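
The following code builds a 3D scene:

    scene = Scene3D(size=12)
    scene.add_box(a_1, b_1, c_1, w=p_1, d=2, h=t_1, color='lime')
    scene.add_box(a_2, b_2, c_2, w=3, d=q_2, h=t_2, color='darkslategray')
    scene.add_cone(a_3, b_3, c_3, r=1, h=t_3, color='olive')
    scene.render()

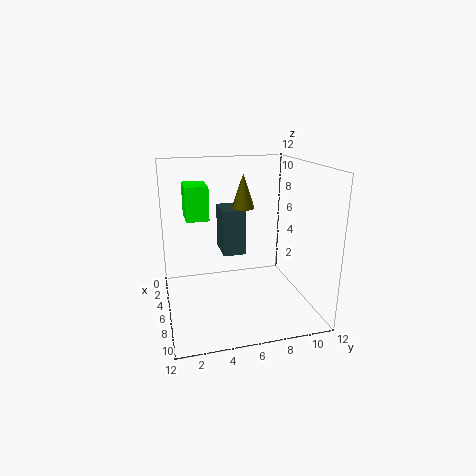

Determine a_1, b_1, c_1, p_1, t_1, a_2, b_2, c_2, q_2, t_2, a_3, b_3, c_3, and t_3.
a_1 = 1; b_1 = 2; c_1 = 7; p_1 = 3; t_1 = 3; a_2 = 2; b_2 = 5; c_2 = 4; q_2 = 2; t_2 = 4; a_3 = 4; b_3 = 7; c_3 = 8; t_3 = 3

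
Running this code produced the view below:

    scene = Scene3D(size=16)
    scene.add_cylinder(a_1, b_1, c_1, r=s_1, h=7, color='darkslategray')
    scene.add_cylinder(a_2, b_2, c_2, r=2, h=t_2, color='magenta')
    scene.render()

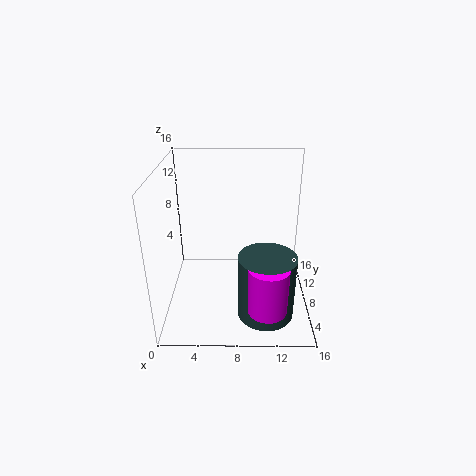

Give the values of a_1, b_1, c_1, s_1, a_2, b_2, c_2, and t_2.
a_1 = 11
b_1 = 4
c_1 = 1
s_1 = 3
a_2 = 11
b_2 = 2
c_2 = 3
t_2 = 5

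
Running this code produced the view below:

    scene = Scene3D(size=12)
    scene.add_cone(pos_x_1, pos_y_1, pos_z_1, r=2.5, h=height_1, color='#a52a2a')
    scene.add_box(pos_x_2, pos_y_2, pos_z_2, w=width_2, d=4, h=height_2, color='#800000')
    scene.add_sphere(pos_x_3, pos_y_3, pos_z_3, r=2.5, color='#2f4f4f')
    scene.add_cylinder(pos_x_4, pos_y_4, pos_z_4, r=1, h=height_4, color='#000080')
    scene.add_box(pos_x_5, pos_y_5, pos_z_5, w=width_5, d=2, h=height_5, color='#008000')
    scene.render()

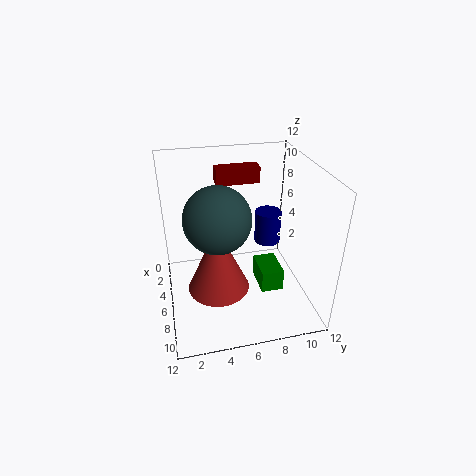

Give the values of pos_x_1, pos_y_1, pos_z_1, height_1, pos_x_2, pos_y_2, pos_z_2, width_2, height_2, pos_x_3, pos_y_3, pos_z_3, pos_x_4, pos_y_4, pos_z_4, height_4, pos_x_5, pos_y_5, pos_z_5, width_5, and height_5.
pos_x_1 = 7.5
pos_y_1 = 4
pos_z_1 = 2.5
height_1 = 5.5
pos_x_2 = 0.5
pos_y_2 = 5
pos_z_2 = 9
width_2 = 1.5
height_2 = 1.5
pos_x_3 = 8
pos_y_3 = 4
pos_z_3 = 9
pos_x_4 = 7.5
pos_y_4 = 8
pos_z_4 = 6.5
height_4 = 2.5
pos_x_5 = 4
pos_y_5 = 8
pos_z_5 = 0.5
width_5 = 3
height_5 = 2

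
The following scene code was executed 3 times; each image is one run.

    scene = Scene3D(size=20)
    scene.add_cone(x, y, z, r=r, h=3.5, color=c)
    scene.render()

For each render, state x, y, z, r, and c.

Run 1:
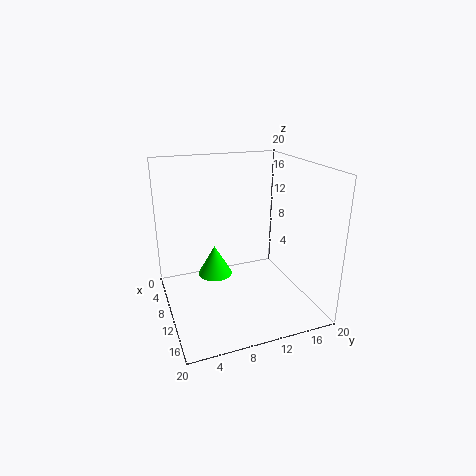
x = 15.5
y = 5
z = 8.5
r = 2
c = 'lime'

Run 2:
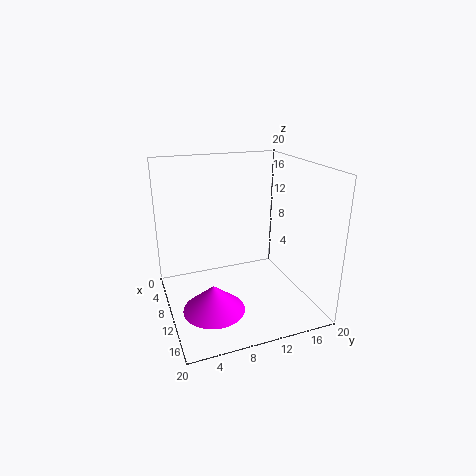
x = 14.5
y = 5
z = 2.5
r = 4
c = 'magenta'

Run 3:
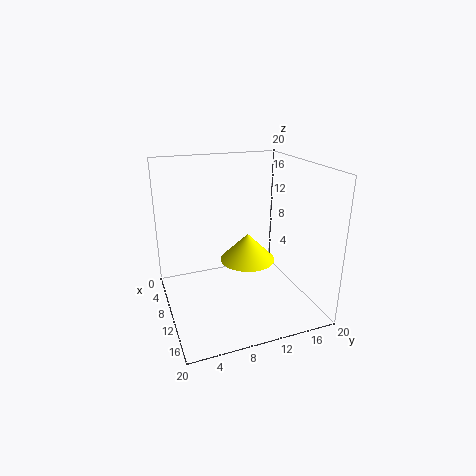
x = 13.5
y = 10
z = 8.5
r = 3.5
c = 'yellow'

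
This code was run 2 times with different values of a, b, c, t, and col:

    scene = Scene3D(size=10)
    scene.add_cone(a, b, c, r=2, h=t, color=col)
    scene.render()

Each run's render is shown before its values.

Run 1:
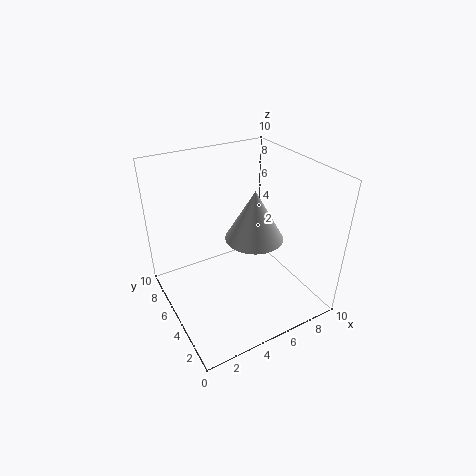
a = 6, b = 4.5, c = 5, t = 3.5, col = 'lightgray'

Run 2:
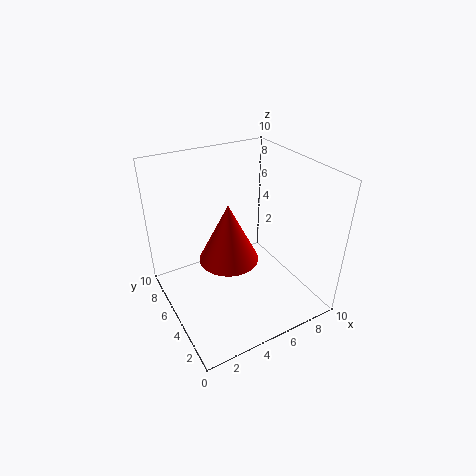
a = 4, b = 4.5, c = 4, t = 4, col = 'red'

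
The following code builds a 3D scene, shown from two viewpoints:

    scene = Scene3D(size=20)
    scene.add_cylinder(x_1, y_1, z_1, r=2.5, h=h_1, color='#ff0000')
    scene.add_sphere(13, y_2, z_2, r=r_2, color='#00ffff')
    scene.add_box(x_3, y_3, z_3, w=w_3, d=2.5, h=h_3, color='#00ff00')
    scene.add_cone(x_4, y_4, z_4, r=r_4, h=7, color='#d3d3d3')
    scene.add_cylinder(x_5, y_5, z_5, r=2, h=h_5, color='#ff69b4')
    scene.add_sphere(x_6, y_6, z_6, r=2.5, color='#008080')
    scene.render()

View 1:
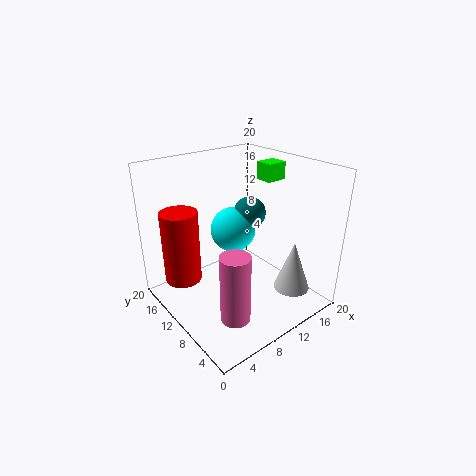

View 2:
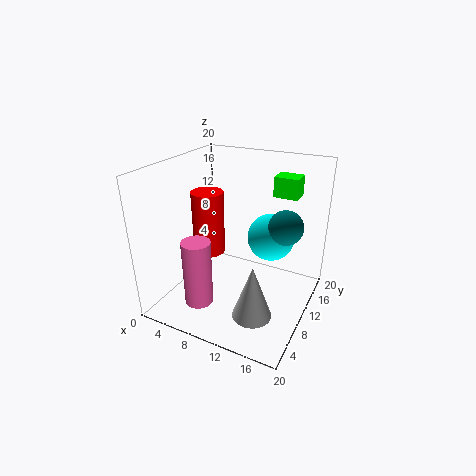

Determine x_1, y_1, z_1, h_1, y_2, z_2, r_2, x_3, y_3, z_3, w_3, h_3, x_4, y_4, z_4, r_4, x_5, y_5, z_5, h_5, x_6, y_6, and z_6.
x_1 = 3, y_1 = 13.5, z_1 = 4.5, h_1 = 10, y_2 = 15, z_2 = 8.5, r_2 = 3.5, x_3 = 15, y_3 = 9.5, z_3 = 17, w_3 = 3, h_3 = 2.5, x_4 = 15, y_4 = 4, z_4 = 3, r_4 = 2.5, x_5 = 6, y_5 = 5.5, z_5 = 1, h_5 = 9.5, x_6 = 15.5, y_6 = 14, z_6 = 11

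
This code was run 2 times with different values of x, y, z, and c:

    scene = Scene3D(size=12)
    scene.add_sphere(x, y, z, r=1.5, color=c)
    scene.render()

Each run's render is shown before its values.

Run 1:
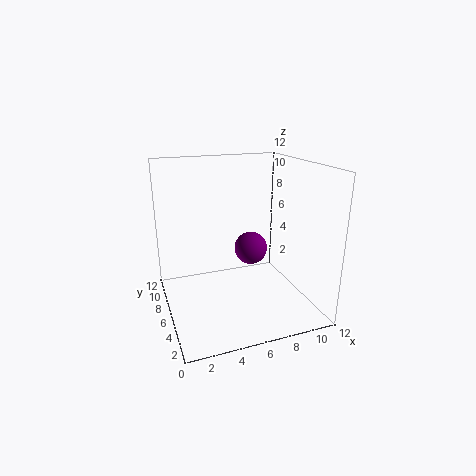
x = 8
y = 8
z = 4
c = 'purple'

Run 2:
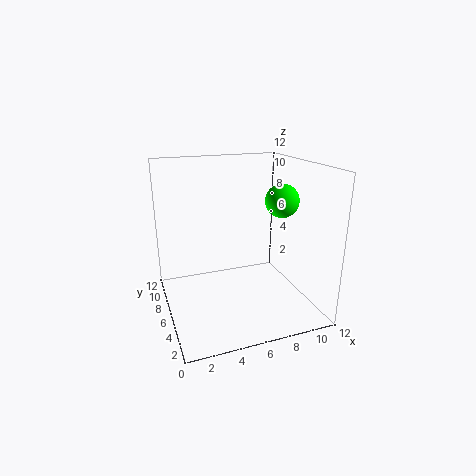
x = 10.5
y = 7
z = 8.5
c = 'lime'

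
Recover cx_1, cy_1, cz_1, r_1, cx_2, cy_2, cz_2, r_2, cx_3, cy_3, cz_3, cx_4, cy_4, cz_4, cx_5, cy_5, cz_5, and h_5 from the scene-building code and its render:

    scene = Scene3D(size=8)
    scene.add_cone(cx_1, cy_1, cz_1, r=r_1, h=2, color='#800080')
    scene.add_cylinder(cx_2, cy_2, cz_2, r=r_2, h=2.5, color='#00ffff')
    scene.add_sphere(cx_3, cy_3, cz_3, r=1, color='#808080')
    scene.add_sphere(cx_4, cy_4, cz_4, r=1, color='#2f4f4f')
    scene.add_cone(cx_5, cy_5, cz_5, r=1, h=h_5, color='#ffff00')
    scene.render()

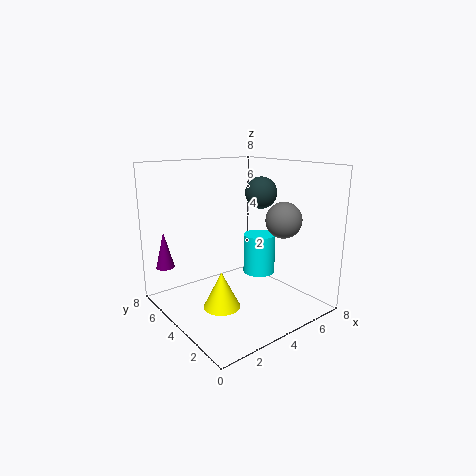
cx_1 = 0.5, cy_1 = 6, cz_1 = 2.5, r_1 = 0.5, cx_2 = 6.5, cy_2 = 5, cz_2 = 1, r_2 = 1, cx_3 = 6, cy_3 = 2.5, cz_3 = 5, cx_4 = 7, cy_4 = 5.5, cz_4 = 6, cx_5 = 2.5, cy_5 = 3.5, cz_5 = 0.5, h_5 = 2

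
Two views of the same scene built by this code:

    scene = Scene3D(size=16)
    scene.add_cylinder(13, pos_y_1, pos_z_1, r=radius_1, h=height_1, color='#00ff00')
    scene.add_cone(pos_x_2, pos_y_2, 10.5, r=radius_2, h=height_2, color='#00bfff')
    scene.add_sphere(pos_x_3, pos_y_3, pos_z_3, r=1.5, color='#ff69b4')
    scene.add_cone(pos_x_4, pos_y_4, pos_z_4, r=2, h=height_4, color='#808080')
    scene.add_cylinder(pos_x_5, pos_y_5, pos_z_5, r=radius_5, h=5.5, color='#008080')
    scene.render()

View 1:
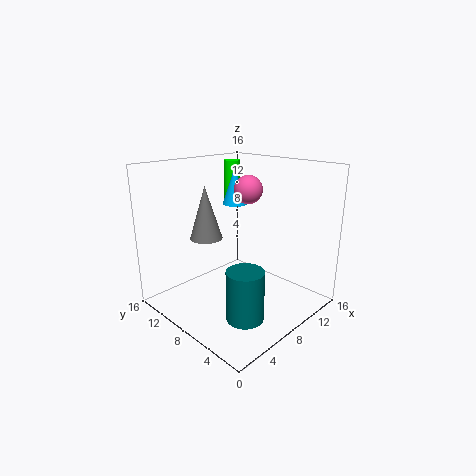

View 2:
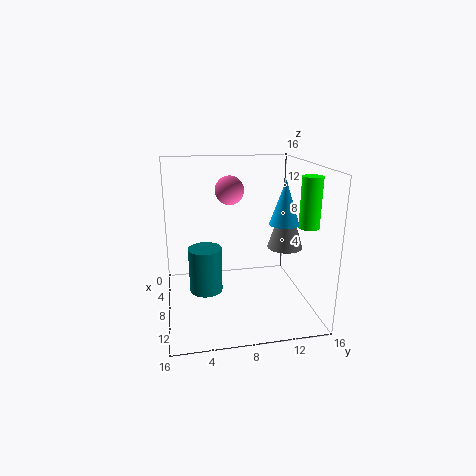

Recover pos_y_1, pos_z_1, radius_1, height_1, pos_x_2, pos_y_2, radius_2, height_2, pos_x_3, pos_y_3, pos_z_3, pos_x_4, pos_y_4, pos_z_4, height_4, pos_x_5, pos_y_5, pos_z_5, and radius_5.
pos_y_1 = 14, pos_z_1 = 10.5, radius_1 = 1, height_1 = 5, pos_x_2 = 11.5, pos_y_2 = 12, radius_2 = 1.5, height_2 = 4.5, pos_x_3 = 8.5, pos_y_3 = 7, pos_z_3 = 13.5, pos_x_4 = 8, pos_y_4 = 13.5, pos_z_4 = 6.5, height_4 = 6.5, pos_x_5 = 5.5, pos_y_5 = 4.5, pos_z_5 = 0.5, radius_5 = 2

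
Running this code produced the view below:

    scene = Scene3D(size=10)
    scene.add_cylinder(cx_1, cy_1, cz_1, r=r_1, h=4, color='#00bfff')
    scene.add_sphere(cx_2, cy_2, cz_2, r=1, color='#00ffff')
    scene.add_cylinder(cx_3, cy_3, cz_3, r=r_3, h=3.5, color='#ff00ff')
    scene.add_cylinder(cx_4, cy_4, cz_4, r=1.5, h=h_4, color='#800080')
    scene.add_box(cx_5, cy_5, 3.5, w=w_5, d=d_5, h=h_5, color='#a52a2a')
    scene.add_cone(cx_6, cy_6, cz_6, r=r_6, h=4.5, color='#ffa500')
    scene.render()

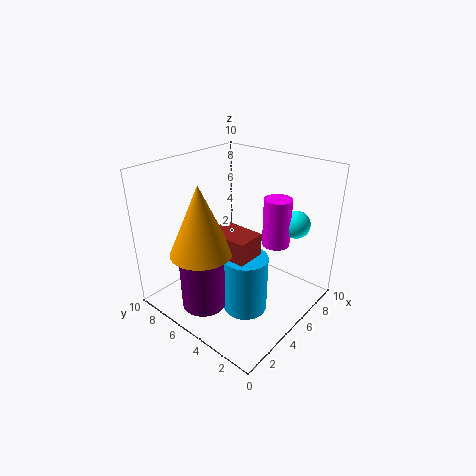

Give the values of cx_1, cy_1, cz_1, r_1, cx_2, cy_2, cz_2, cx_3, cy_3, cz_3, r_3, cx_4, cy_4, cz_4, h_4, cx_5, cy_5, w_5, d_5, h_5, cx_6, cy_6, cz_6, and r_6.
cx_1 = 4, cy_1 = 3.5, cz_1 = 0.5, r_1 = 1.5, cx_2 = 8.5, cy_2 = 2.5, cz_2 = 5.5, cx_3 = 7.5, cy_3 = 3.5, cz_3 = 4, r_3 = 1, cx_4 = 2, cy_4 = 5.5, cz_4 = 1, h_4 = 4, cx_5 = 3, cy_5 = 3, w_5 = 2, d_5 = 3, h_5 = 2.5, cx_6 = 2, cy_6 = 5.5, cz_6 = 5, r_6 = 2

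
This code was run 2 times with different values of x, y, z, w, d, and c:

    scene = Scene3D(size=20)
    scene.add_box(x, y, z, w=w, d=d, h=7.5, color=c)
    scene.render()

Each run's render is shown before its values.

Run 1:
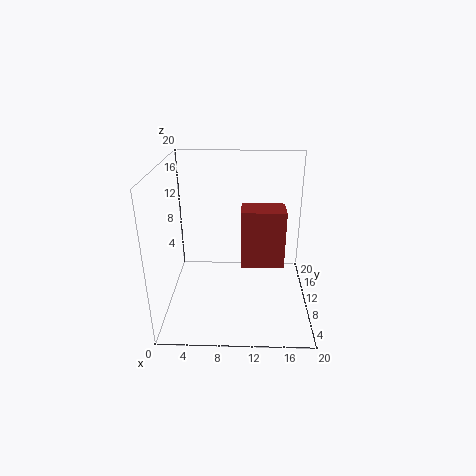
x = 10.5
y = 5.5
z = 8
w = 5.5
d = 3.5
c = 'brown'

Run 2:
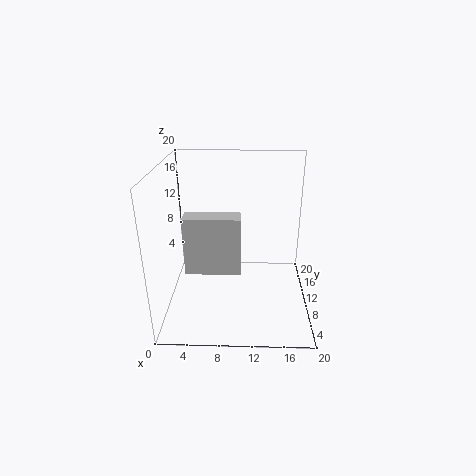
x = 3.5
y = 4.5
z = 7.5
w = 7
d = 2.5
c = 'lightgray'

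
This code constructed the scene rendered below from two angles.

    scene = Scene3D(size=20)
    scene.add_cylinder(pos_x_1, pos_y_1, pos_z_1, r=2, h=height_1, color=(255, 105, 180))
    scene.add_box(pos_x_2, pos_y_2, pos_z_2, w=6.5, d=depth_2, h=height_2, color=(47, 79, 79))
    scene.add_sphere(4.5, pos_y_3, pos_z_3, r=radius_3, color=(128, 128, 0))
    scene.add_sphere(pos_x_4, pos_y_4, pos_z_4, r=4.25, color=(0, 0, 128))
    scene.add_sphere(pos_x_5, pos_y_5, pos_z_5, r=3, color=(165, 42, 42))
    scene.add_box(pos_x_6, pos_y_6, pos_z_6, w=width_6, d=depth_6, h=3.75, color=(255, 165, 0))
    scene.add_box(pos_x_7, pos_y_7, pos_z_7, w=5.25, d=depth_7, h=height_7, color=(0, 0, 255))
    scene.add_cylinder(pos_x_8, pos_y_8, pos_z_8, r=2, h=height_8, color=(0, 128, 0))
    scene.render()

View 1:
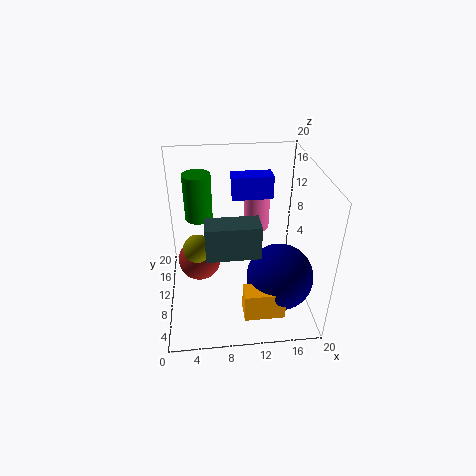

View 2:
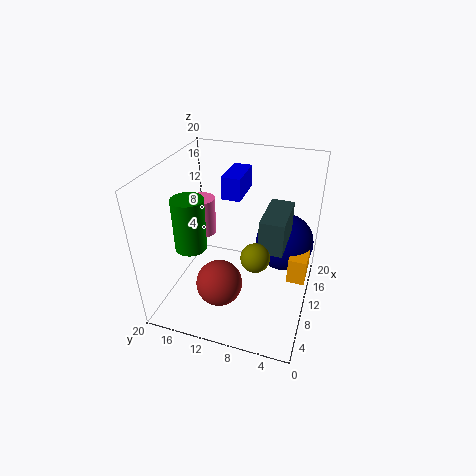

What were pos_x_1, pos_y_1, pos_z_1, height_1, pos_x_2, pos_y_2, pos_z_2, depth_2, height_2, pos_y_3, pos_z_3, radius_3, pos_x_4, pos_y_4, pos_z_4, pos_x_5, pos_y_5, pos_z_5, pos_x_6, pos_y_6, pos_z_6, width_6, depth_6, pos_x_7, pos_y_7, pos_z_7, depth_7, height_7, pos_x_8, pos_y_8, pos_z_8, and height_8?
pos_x_1 = 13.75
pos_y_1 = 17
pos_z_1 = 7.5
height_1 = 5.75
pos_x_2 = 5.5
pos_y_2 = 3
pos_z_2 = 11.5
depth_2 = 3
height_2 = 4.25
pos_y_3 = 6
pos_z_3 = 11.5
radius_3 = 1.75
pos_x_4 = 14.75
pos_y_4 = 4.25
pos_z_4 = 7.5
pos_x_5 = 4.5
pos_y_5 = 10.75
pos_z_5 = 6.25
pos_x_6 = 9.75
pos_y_6 = 0.25
pos_z_6 = 4.25
width_6 = 5
depth_6 = 2.5
pos_x_7 = 9.25
pos_y_7 = 9.5
pos_z_7 = 16
depth_7 = 2.5
height_7 = 3
pos_x_8 = 4.75
pos_y_8 = 14.5
pos_z_8 = 11
height_8 = 6.75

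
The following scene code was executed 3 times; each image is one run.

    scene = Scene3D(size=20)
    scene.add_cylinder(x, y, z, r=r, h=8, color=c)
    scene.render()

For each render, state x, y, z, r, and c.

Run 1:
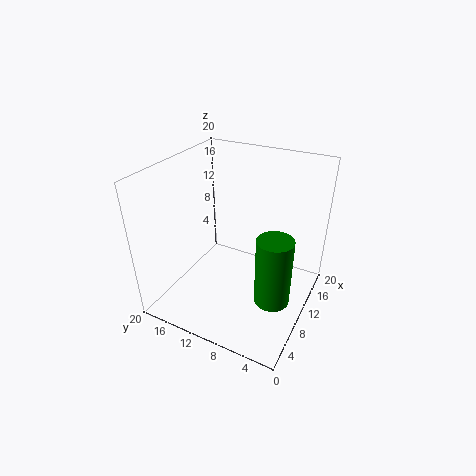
x = 3; y = 2; z = 8; r = 2; c = 'green'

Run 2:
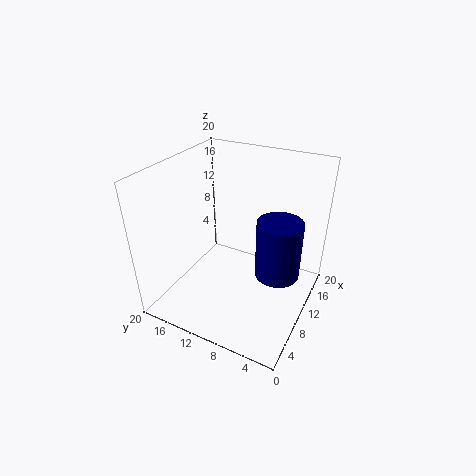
x = 10; y = 4; z = 6; r = 3; c = 'navy'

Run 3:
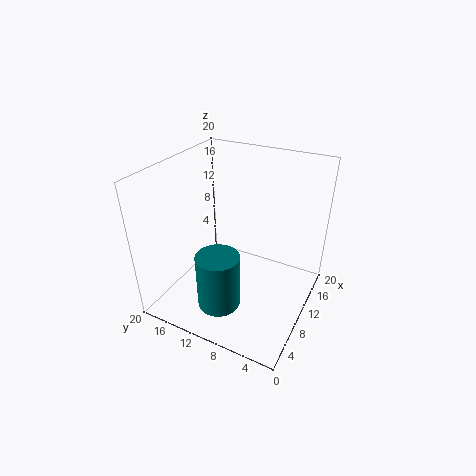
x = 6; y = 11; z = 1; r = 3; c = 'teal'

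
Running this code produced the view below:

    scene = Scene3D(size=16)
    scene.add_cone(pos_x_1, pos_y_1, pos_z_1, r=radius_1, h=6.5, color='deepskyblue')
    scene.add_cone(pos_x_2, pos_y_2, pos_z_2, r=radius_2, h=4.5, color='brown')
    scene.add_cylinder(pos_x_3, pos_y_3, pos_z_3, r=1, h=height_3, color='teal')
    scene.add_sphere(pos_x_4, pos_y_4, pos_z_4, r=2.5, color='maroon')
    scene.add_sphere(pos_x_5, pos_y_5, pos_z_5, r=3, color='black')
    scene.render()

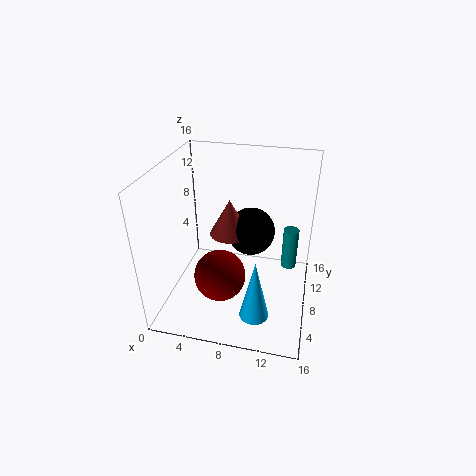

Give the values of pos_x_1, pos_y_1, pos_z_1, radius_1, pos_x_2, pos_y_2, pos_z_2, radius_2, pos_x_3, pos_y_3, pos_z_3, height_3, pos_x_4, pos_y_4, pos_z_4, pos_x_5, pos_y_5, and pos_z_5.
pos_x_1 = 11; pos_y_1 = 2.5; pos_z_1 = 2.5; radius_1 = 1.5; pos_x_2 = 6; pos_y_2 = 12; pos_z_2 = 6; radius_2 = 2.5; pos_x_3 = 13.5; pos_y_3 = 14.5; pos_z_3 = 0.5; height_3 = 5.5; pos_x_4 = 7.5; pos_y_4 = 2.5; pos_z_4 = 7; pos_x_5 = 8.5; pos_y_5 = 13; pos_z_5 = 6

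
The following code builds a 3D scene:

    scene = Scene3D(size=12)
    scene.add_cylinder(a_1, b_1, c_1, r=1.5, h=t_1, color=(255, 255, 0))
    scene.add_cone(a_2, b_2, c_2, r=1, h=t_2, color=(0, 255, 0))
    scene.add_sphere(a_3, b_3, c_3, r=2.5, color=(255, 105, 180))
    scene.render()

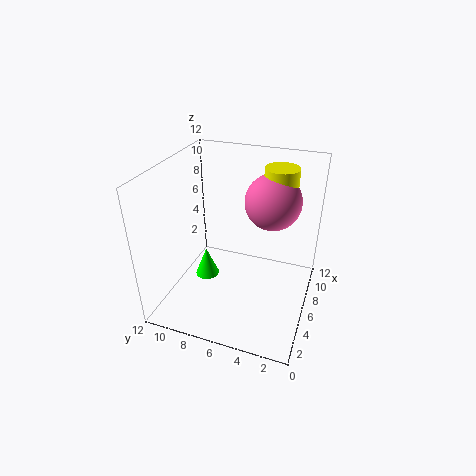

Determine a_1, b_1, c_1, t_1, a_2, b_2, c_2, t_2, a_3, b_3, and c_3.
a_1 = 10; b_1 = 3.5; c_1 = 9; t_1 = 2; a_2 = 5; b_2 = 8.5; c_2 = 2.5; t_2 = 2.5; a_3 = 9.5; b_3 = 4; c_3 = 8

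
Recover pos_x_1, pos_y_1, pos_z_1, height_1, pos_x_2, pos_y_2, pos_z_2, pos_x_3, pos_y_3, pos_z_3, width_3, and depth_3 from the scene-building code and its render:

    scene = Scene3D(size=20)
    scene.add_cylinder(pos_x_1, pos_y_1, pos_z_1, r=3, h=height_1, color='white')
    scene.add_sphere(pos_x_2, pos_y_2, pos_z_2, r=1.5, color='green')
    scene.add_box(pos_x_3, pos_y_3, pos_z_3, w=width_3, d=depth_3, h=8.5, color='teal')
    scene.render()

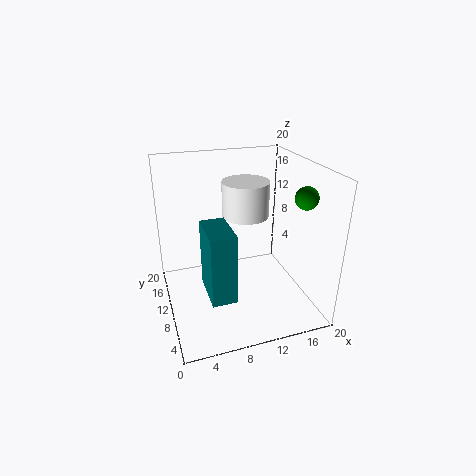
pos_x_1 = 10.5
pos_y_1 = 8.5
pos_z_1 = 14
height_1 = 4.5
pos_x_2 = 17.5
pos_y_2 = 5.5
pos_z_2 = 16.5
pos_x_3 = 4
pos_y_3 = 1
pos_z_3 = 6.5
width_3 = 3
depth_3 = 5.5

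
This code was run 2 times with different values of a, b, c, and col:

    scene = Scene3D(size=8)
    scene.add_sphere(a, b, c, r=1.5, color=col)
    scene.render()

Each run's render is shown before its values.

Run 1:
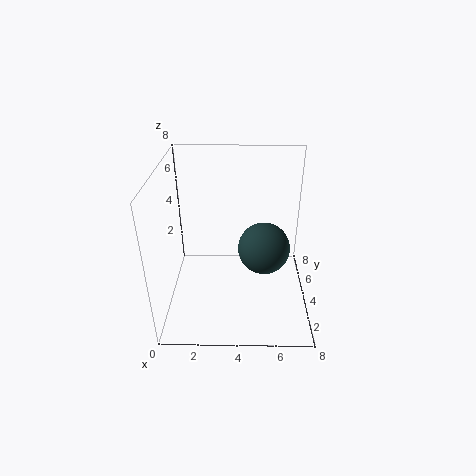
a = 5.5; b = 4.5; c = 3; col = 'darkslategray'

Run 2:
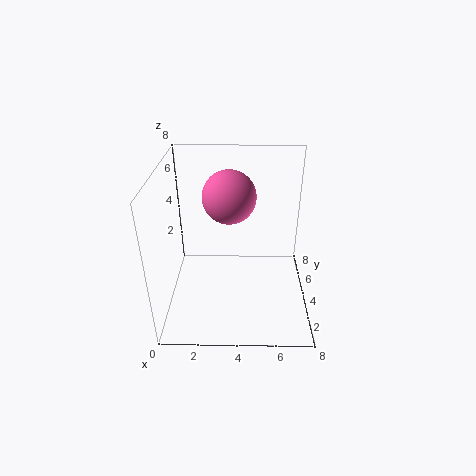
a = 3.5; b = 5; c = 6; col = 'hotpink'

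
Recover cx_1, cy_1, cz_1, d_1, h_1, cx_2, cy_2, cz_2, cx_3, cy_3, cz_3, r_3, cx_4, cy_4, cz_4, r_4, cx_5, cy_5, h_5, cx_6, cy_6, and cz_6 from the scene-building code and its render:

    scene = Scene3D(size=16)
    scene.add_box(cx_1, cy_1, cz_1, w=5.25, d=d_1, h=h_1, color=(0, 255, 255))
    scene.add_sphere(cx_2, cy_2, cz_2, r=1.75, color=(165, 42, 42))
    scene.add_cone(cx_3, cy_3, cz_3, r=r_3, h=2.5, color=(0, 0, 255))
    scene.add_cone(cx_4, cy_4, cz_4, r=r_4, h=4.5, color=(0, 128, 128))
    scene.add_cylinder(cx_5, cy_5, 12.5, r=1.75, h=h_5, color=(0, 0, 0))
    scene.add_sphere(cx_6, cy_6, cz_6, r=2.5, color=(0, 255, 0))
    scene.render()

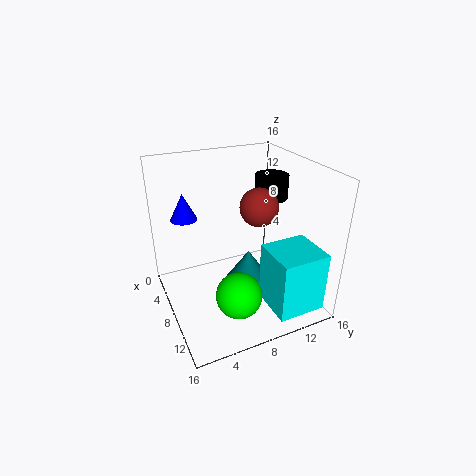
cx_1 = 9.25; cy_1 = 10.25; cz_1 = 0.25; d_1 = 5.5; h_1 = 7; cx_2 = 13; cy_2 = 7.75; cz_2 = 13.75; cx_3 = 9.5; cy_3 = 1.75; cz_3 = 12.25; r_3 = 1.25; cx_4 = 6.25; cy_4 = 10.25; cz_4 = 0.25; r_4 = 3; cx_5 = 8.75; cy_5 = 11.5; h_5 = 2.5; cx_6 = 11.5; cy_6 = 6.5; cz_6 = 3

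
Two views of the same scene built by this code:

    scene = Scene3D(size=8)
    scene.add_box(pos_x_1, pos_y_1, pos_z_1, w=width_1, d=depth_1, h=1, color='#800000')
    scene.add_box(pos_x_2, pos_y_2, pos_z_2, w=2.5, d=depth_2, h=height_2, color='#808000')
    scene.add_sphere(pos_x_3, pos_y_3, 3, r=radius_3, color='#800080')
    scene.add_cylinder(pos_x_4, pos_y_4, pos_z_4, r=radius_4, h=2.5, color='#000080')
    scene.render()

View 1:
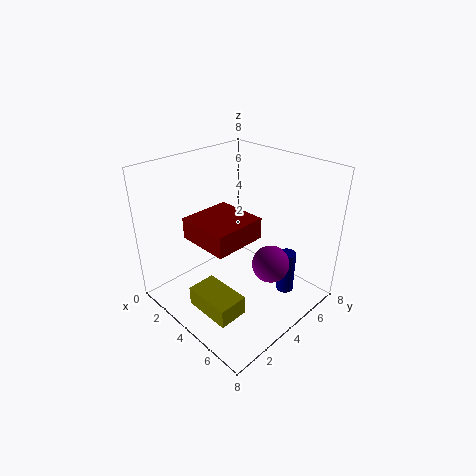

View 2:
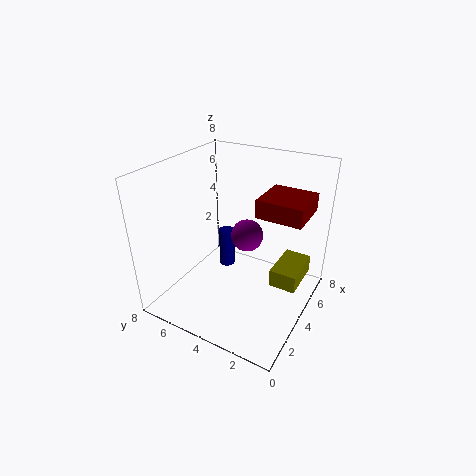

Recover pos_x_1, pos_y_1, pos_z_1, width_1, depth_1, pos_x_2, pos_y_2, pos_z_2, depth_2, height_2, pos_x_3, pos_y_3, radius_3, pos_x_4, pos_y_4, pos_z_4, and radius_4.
pos_x_1 = 4
pos_y_1 = 0.5
pos_z_1 = 5.5
width_1 = 2.5
depth_1 = 2.5
pos_x_2 = 4
pos_y_2 = 0.5
pos_z_2 = 1.5
depth_2 = 1.5
height_2 = 1
pos_x_3 = 6
pos_y_3 = 4.5
radius_3 = 1
pos_x_4 = 6
pos_y_4 = 6
pos_z_4 = 0.5
radius_4 = 0.5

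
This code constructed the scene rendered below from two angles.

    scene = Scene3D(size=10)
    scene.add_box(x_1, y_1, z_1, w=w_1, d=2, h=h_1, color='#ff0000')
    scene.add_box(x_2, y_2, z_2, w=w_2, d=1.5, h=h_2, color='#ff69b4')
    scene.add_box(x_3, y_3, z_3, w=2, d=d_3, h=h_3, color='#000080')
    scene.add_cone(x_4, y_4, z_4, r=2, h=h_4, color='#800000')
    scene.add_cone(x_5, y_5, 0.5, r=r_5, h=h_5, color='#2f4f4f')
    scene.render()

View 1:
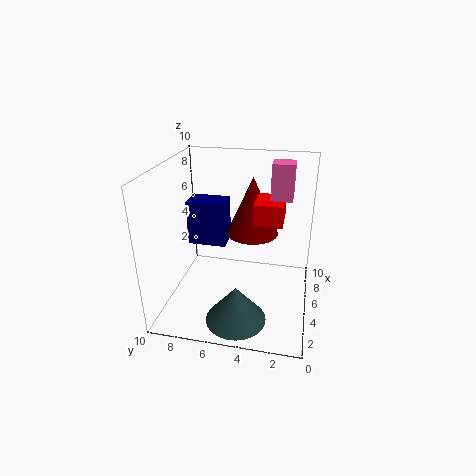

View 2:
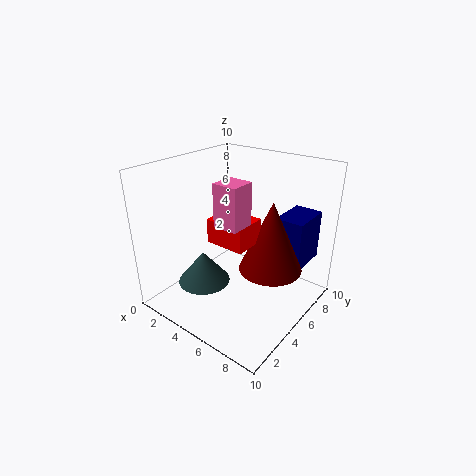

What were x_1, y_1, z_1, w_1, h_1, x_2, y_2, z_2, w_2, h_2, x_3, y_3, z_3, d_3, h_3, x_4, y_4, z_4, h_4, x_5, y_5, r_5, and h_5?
x_1 = 5; y_1 = 2; z_1 = 6; w_1 = 2.5; h_1 = 1.5; x_2 = 6; y_2 = 1.5; z_2 = 7.5; w_2 = 1.5; h_2 = 2.5; x_3 = 7; y_3 = 6.5; z_3 = 3; d_3 = 3; h_3 = 3.5; x_4 = 8; y_4 = 4.5; z_4 = 4; h_4 = 4.5; x_5 = 2; y_5 = 4.5; r_5 = 2; h_5 = 2.5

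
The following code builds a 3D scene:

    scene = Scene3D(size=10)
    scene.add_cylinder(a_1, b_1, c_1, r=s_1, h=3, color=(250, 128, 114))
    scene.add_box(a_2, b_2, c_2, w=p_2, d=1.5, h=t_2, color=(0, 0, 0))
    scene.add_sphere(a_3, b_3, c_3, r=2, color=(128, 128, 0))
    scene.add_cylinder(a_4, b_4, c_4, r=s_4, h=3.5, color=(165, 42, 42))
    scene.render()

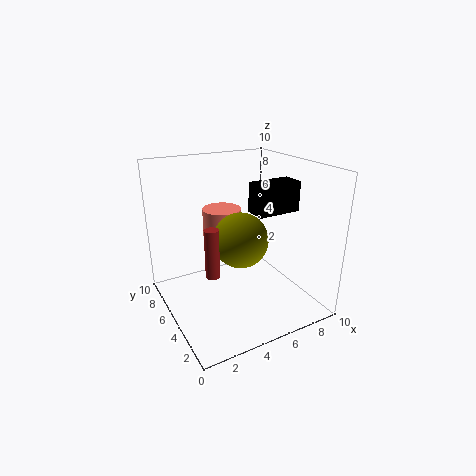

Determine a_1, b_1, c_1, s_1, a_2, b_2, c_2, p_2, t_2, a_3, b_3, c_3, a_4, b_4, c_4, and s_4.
a_1 = 5.5; b_1 = 8.5; c_1 = 3; s_1 = 1.5; a_2 = 5.5; b_2 = 3; c_2 = 7; p_2 = 3; t_2 = 2; a_3 = 5.5; b_3 = 5.5; c_3 = 4.5; a_4 = 3; b_4 = 5; c_4 = 2.5; s_4 = 0.5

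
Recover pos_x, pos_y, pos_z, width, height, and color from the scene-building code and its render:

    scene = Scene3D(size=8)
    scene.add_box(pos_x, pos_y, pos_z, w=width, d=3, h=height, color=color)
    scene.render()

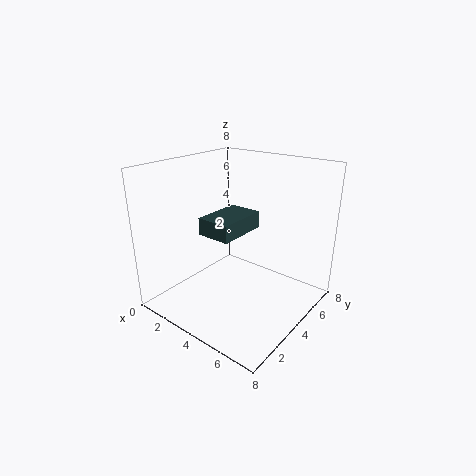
pos_x = 2, pos_y = 3, pos_z = 4, width = 2, height = 1, color = 'darkslategray'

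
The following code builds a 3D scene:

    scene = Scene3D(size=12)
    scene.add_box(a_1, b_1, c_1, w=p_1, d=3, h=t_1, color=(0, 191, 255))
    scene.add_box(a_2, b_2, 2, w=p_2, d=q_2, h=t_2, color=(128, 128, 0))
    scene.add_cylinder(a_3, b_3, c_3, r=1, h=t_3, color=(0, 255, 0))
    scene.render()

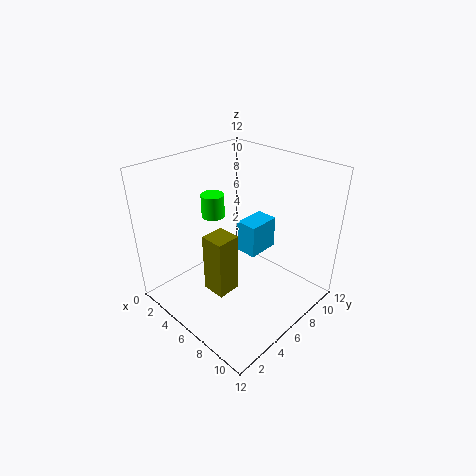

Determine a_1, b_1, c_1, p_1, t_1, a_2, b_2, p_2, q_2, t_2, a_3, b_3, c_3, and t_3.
a_1 = 4
b_1 = 8
c_1 = 3
p_1 = 2
t_1 = 3
a_2 = 5
b_2 = 3
p_2 = 2
q_2 = 2
t_2 = 5
a_3 = 3
b_3 = 6
c_3 = 7
t_3 = 2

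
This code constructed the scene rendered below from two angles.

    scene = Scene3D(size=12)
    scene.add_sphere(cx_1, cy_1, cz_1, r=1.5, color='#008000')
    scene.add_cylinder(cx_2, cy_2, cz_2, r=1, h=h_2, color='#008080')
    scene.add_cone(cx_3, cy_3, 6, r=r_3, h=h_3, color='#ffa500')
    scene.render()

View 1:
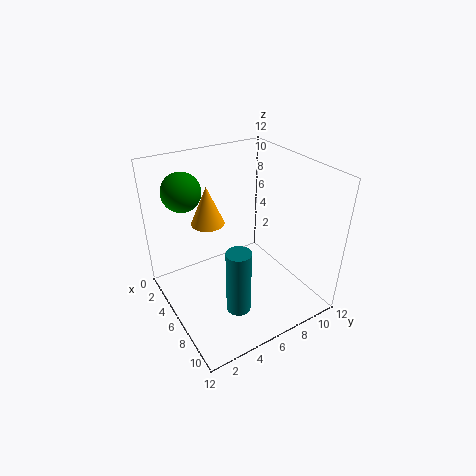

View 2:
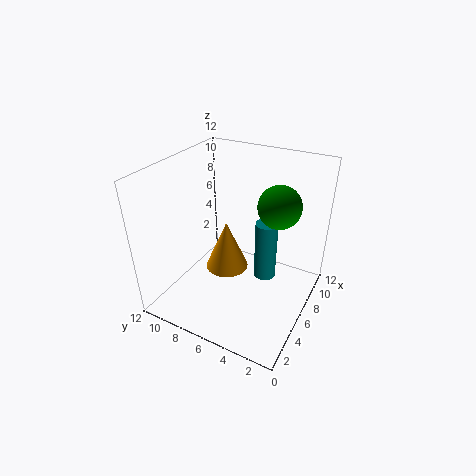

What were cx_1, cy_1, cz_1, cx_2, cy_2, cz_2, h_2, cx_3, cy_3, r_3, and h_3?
cx_1 = 4.5
cy_1 = 2
cz_1 = 10.5
cx_2 = 8.5
cy_2 = 4.5
cz_2 = 1
h_2 = 5.5
cx_3 = 2.5
cy_3 = 5
r_3 = 1.5
h_3 = 3.5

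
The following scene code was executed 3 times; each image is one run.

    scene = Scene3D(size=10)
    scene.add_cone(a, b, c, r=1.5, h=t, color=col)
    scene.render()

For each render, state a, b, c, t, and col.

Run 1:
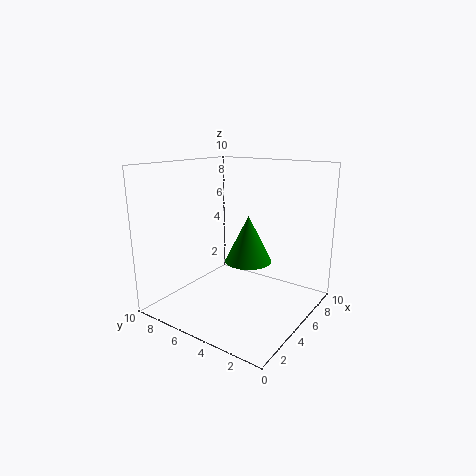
a = 4
b = 3.5
c = 4
t = 3
col = 'green'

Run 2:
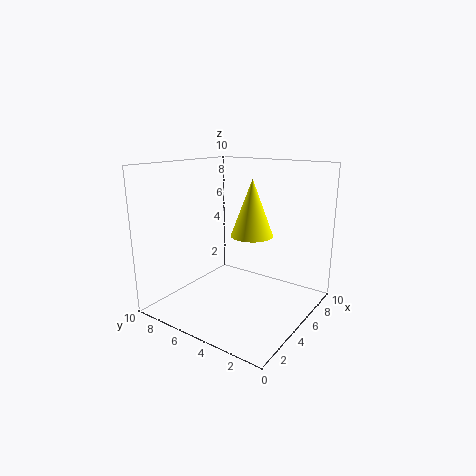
a = 6
b = 4.5
c = 5
t = 4
col = 'yellow'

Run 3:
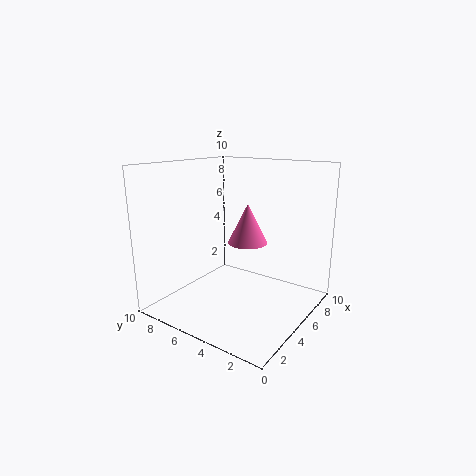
a = 7
b = 5.5
c = 4
t = 3
col = 'hotpink'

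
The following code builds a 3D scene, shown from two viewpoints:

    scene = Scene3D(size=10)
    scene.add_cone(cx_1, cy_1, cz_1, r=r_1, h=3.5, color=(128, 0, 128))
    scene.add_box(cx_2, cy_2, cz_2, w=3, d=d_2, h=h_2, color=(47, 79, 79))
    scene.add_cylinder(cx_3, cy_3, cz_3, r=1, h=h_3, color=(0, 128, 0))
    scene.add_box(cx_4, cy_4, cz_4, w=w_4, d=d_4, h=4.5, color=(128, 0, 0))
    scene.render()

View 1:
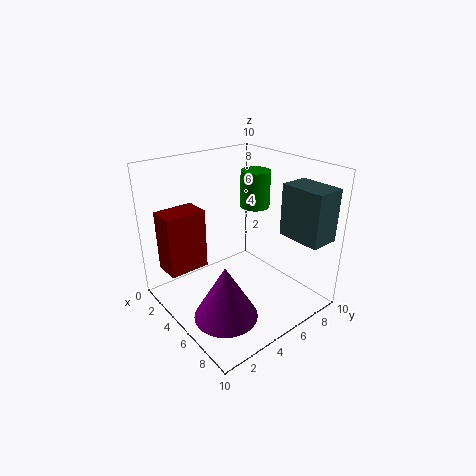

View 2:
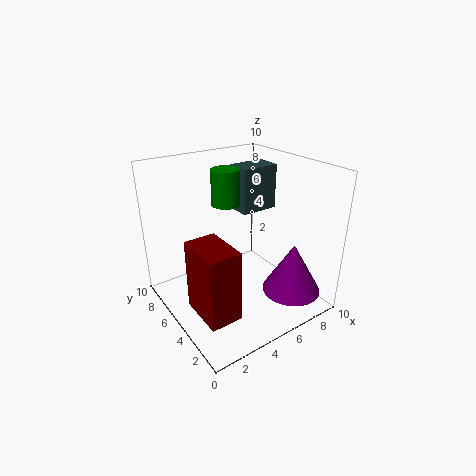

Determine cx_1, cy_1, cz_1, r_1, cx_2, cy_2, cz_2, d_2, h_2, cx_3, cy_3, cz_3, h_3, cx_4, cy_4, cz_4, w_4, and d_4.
cx_1 = 7.5, cy_1 = 2, cz_1 = 1.5, r_1 = 2, cx_2 = 7, cy_2 = 7, cz_2 = 5.5, d_2 = 2, h_2 = 3.5, cx_3 = 5, cy_3 = 6.5, cz_3 = 7, h_3 = 2.5, cx_4 = 0.5, cy_4 = 1, cz_4 = 2, w_4 = 2, d_4 = 3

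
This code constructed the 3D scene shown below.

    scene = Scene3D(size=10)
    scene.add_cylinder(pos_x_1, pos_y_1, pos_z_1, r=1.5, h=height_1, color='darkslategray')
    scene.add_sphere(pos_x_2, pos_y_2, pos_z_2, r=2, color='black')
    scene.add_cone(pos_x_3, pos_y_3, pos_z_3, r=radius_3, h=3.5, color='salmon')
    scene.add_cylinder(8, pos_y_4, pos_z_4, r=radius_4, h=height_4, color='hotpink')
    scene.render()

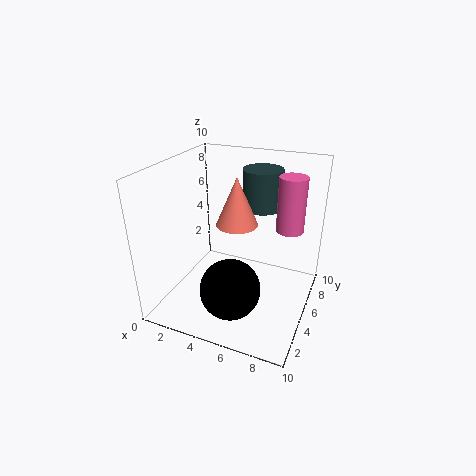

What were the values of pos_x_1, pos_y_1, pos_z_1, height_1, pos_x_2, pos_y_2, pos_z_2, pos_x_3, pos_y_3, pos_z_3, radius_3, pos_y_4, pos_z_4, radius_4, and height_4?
pos_x_1 = 5.5, pos_y_1 = 8.5, pos_z_1 = 6, height_1 = 3, pos_x_2 = 5.5, pos_y_2 = 2.5, pos_z_2 = 2.5, pos_x_3 = 4.5, pos_y_3 = 6, pos_z_3 = 5.5, radius_3 = 1.5, pos_y_4 = 7.5, pos_z_4 = 5, radius_4 = 1, height_4 = 4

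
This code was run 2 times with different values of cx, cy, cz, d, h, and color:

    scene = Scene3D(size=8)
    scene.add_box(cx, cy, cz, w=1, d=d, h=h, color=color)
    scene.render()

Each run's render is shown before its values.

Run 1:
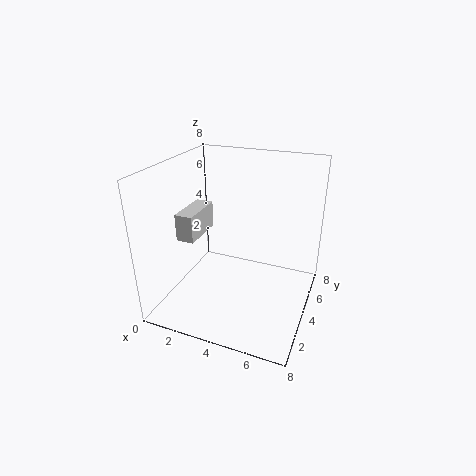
cx = 1; cy = 2.5; cz = 4; d = 2.5; h = 1.5; color = 'lightgray'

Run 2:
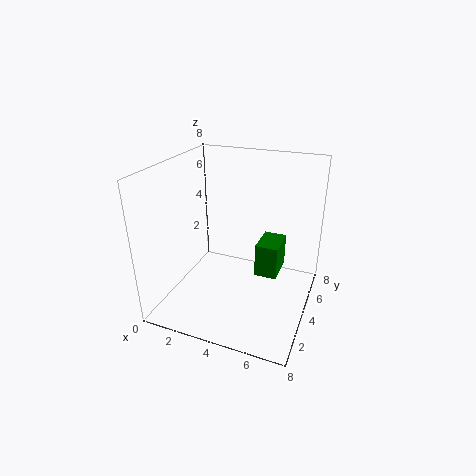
cx = 6; cy = 1; cz = 4; d = 1.5; h = 1.5; color = 'green'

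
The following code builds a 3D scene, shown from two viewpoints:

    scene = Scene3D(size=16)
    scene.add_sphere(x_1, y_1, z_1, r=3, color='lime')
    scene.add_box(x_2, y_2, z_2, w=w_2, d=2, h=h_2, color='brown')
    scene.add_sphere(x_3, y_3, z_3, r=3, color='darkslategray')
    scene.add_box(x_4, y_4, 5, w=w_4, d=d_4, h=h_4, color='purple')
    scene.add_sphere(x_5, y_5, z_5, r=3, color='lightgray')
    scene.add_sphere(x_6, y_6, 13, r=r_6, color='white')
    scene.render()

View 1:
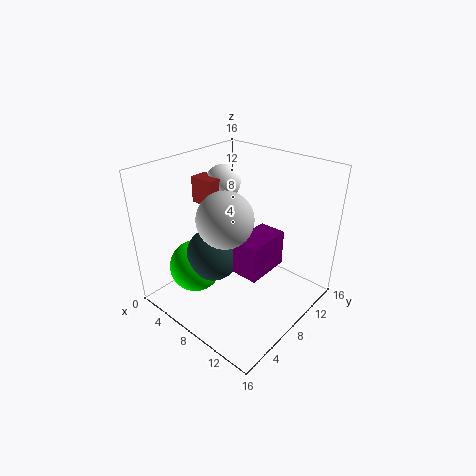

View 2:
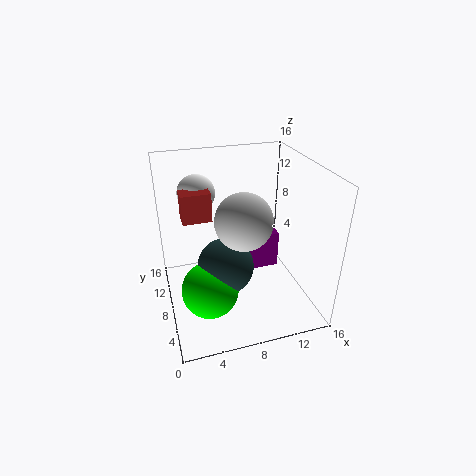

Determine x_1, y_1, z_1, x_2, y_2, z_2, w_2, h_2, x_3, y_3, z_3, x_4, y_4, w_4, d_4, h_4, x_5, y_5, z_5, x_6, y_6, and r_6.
x_1 = 4; y_1 = 5; z_1 = 4; x_2 = 2; y_2 = 7; z_2 = 11; w_2 = 3; h_2 = 3; x_3 = 6; y_3 = 6; z_3 = 6; x_4 = 9; y_4 = 6; w_4 = 3; d_4 = 5; h_4 = 4; x_5 = 8; y_5 = 6; z_5 = 11; x_6 = 4; y_6 = 10; r_6 = 2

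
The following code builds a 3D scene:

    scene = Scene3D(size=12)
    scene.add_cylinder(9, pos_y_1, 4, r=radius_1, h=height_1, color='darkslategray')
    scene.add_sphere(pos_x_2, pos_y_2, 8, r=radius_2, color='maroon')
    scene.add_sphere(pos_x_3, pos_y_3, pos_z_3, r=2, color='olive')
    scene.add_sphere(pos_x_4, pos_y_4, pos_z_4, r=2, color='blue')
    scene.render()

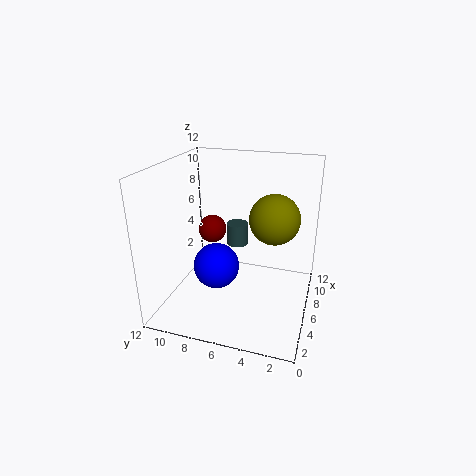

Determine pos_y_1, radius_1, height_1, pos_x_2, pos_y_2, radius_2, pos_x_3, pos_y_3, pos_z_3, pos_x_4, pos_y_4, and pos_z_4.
pos_y_1 = 7
radius_1 = 1
height_1 = 2
pos_x_2 = 3
pos_y_2 = 7
radius_2 = 1
pos_x_3 = 6
pos_y_3 = 3
pos_z_3 = 8
pos_x_4 = 6
pos_y_4 = 8
pos_z_4 = 3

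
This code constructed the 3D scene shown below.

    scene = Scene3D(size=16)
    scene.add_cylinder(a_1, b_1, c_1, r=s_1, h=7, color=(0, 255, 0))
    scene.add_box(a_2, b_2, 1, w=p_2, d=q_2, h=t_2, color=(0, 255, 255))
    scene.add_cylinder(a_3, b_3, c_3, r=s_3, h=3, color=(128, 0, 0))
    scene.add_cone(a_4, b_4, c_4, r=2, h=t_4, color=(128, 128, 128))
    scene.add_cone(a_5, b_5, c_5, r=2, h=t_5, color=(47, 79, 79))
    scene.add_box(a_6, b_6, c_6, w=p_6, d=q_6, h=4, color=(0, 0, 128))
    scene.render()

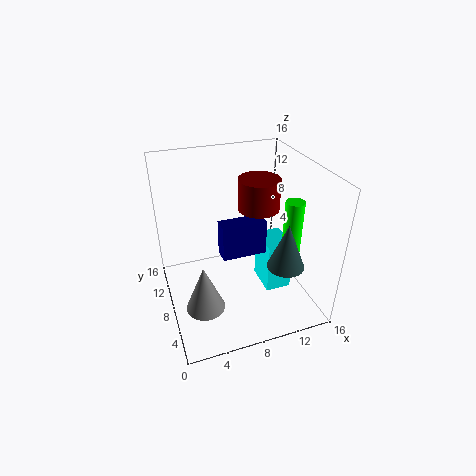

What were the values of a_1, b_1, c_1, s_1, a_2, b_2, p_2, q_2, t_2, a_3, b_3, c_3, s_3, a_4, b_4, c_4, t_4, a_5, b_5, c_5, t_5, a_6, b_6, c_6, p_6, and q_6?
a_1 = 13; b_1 = 5; c_1 = 6; s_1 = 1; a_2 = 11; b_2 = 6; p_2 = 3; q_2 = 4; t_2 = 6; a_3 = 9; b_3 = 5; c_3 = 13; s_3 = 2; a_4 = 3; b_4 = 4; c_4 = 3; t_4 = 5; a_5 = 12; b_5 = 4; c_5 = 6; t_5 = 5; a_6 = 6; b_6 = 7; c_6 = 6; p_6 = 5; q_6 = 2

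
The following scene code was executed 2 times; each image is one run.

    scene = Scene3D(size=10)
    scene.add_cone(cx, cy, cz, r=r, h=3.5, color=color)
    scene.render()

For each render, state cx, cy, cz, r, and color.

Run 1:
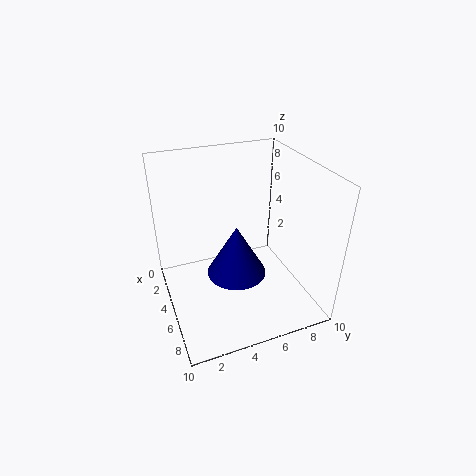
cx = 6, cy = 4.5, cz = 3, r = 2, color = 'navy'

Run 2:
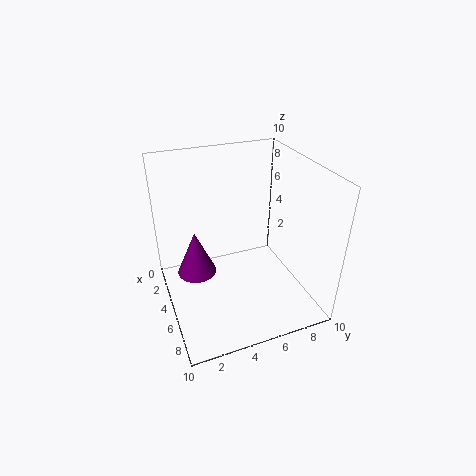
cx = 2.5, cy = 2.5, cz = 1, r = 1.5, color = 'purple'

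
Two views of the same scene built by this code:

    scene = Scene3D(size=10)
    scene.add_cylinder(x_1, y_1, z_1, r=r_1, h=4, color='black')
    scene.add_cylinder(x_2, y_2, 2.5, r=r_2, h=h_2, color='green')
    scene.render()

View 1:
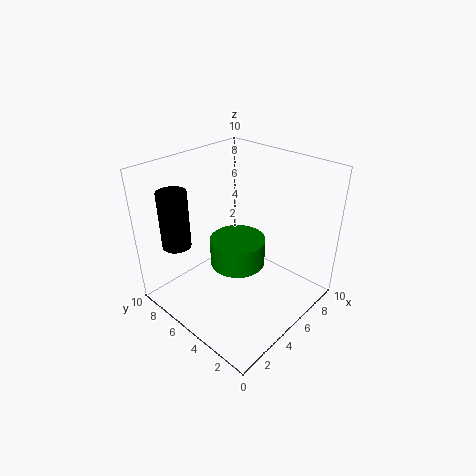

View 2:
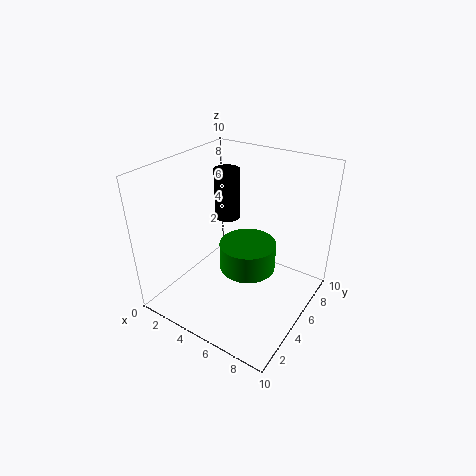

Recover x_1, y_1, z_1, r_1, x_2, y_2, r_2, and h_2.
x_1 = 2, y_1 = 8, z_1 = 4.5, r_1 = 1, x_2 = 5.5, y_2 = 5.5, r_2 = 2, h_2 = 2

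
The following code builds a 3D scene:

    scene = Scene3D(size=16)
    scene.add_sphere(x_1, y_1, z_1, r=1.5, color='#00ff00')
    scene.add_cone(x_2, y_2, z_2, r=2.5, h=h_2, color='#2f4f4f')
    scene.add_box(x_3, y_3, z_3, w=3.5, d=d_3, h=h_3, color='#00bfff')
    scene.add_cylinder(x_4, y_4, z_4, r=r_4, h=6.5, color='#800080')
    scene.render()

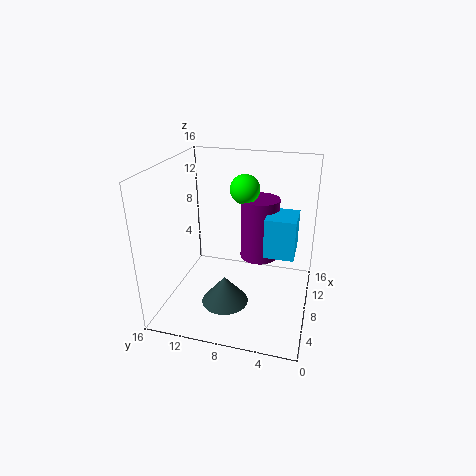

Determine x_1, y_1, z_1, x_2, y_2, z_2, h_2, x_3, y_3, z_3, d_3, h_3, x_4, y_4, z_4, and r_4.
x_1 = 7
y_1 = 7
z_1 = 14
x_2 = 4.5
y_2 = 8.5
z_2 = 2
h_2 = 3
x_3 = 4.5
y_3 = 1.5
z_3 = 8
d_3 = 3
h_3 = 4
x_4 = 7.5
y_4 = 5.5
z_4 = 6.5
r_4 = 2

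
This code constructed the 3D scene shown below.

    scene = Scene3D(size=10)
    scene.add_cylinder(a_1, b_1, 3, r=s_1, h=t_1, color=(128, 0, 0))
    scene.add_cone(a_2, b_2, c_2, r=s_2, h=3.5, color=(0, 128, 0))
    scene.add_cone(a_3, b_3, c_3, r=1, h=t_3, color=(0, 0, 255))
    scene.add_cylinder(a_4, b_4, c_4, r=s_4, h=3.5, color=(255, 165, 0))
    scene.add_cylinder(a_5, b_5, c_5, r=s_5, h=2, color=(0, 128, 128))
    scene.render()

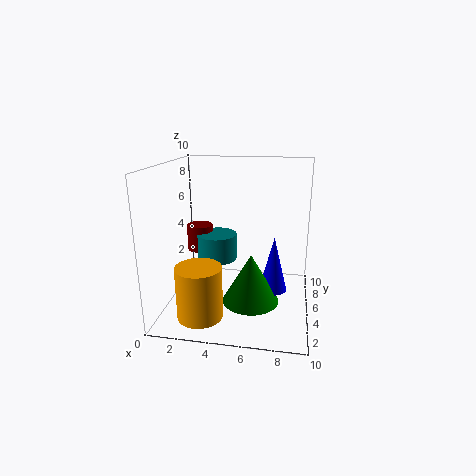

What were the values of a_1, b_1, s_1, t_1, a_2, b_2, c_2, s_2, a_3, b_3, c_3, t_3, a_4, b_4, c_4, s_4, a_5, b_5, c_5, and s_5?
a_1 = 1.5, b_1 = 7.5, s_1 = 1, t_1 = 2, a_2 = 6, b_2 = 4.5, c_2 = 0.5, s_2 = 2, a_3 = 7.5, b_3 = 5.5, c_3 = 1, t_3 = 4, a_4 = 3, b_4 = 2, c_4 = 0.5, s_4 = 1.5, a_5 = 3, b_5 = 7, c_5 = 2.5, s_5 = 1.5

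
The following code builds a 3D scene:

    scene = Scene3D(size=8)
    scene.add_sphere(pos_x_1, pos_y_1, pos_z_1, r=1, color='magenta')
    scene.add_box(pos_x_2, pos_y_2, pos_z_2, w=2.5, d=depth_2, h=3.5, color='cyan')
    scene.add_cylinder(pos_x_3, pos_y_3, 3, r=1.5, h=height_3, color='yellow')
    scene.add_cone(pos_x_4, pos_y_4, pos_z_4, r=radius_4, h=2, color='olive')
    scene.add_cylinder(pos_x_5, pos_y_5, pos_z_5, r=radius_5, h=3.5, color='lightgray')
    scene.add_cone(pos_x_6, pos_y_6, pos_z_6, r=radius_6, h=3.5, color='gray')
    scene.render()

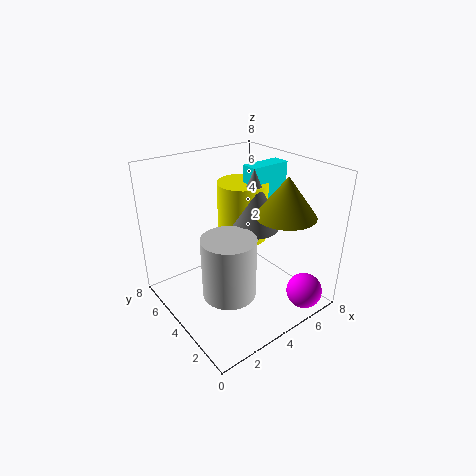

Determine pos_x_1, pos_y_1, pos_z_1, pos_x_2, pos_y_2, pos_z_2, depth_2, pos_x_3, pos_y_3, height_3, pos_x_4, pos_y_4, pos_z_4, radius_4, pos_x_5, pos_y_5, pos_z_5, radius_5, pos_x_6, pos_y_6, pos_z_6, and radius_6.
pos_x_1 = 6.5
pos_y_1 = 1
pos_z_1 = 1
pos_x_2 = 5.5
pos_y_2 = 4.5
pos_z_2 = 4
depth_2 = 1
pos_x_3 = 5.5
pos_y_3 = 5.5
height_3 = 3.5
pos_x_4 = 5
pos_y_4 = 1.5
pos_z_4 = 6
radius_4 = 1.5
pos_x_5 = 3
pos_y_5 = 3.5
pos_z_5 = 1
radius_5 = 1.5
pos_x_6 = 5.5
pos_y_6 = 4.5
pos_z_6 = 4
radius_6 = 1.5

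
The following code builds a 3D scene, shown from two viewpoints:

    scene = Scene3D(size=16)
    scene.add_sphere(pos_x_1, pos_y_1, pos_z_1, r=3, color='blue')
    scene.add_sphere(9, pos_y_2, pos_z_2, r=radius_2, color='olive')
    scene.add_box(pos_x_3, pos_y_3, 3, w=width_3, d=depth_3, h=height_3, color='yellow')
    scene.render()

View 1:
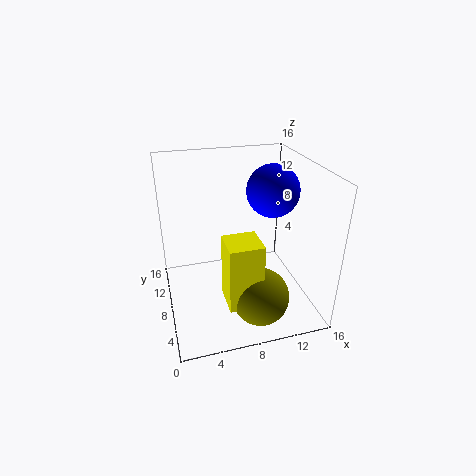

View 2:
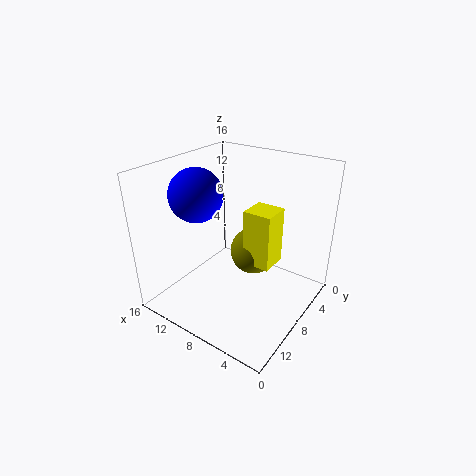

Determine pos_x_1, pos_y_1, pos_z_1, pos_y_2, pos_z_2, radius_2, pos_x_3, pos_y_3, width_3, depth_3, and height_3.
pos_x_1 = 12.5, pos_y_1 = 9.5, pos_z_1 = 12.5, pos_y_2 = 3, pos_z_2 = 3.5, radius_2 = 3, pos_x_3 = 5.5, pos_y_3 = 2, width_3 = 3.5, depth_3 = 3.5, height_3 = 7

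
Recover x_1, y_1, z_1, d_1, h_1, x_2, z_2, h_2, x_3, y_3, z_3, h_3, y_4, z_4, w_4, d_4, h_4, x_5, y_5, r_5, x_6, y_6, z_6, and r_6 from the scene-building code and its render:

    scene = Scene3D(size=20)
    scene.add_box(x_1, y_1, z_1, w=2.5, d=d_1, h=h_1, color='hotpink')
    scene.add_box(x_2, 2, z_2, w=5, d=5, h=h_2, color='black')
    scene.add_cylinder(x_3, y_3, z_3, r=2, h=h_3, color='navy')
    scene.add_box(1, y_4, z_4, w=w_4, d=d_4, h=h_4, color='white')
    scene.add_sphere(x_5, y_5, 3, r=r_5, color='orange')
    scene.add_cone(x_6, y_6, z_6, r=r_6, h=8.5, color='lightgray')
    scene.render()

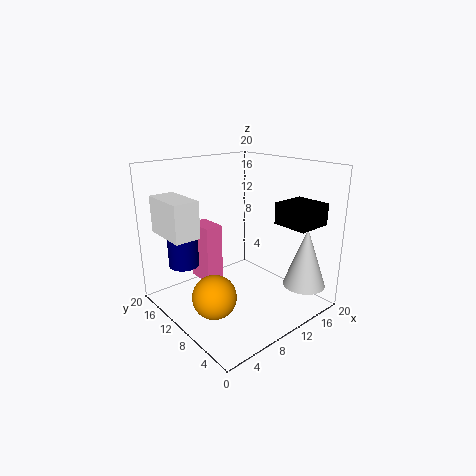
x_1 = 5.5
y_1 = 11
z_1 = 4
d_1 = 4
h_1 = 8
x_2 = 14
z_2 = 12
h_2 = 3
x_3 = 3
y_3 = 13
z_3 = 7
h_3 = 5.5
y_4 = 11
z_4 = 11
w_4 = 3.5
d_4 = 6.5
h_4 = 5
x_5 = 5
y_5 = 9
r_5 = 3
x_6 = 17
y_6 = 3.5
z_6 = 3
r_6 = 3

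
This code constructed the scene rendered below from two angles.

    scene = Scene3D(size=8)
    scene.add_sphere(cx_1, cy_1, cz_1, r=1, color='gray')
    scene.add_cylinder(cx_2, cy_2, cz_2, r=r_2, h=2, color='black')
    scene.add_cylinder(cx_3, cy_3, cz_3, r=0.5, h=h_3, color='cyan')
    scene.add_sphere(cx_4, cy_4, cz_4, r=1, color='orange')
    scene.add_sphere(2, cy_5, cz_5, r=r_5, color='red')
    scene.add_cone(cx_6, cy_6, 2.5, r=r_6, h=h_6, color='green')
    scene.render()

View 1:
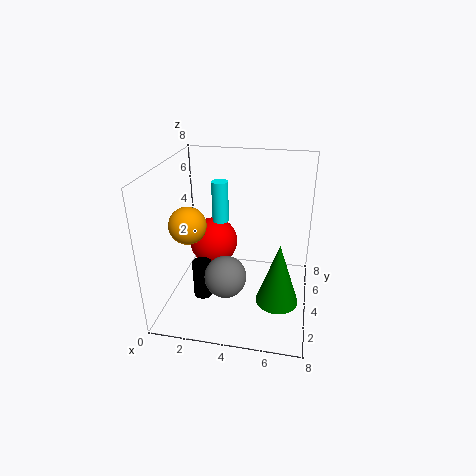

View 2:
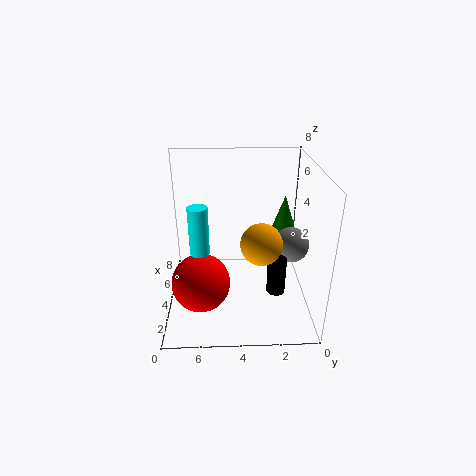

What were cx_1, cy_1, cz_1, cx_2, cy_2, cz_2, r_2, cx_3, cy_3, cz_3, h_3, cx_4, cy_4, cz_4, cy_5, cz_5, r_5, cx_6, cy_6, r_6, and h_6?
cx_1 = 4
cy_1 = 1
cz_1 = 3.5
cx_2 = 2.5
cy_2 = 2
cz_2 = 1.5
r_2 = 0.5
cx_3 = 2.5
cy_3 = 6
cz_3 = 4
h_3 = 2.5
cx_4 = 1.5
cy_4 = 3
cz_4 = 5
cy_5 = 6
cz_5 = 2.5
r_5 = 1.5
cx_6 = 6.5
cy_6 = 1
r_6 = 1
h_6 = 3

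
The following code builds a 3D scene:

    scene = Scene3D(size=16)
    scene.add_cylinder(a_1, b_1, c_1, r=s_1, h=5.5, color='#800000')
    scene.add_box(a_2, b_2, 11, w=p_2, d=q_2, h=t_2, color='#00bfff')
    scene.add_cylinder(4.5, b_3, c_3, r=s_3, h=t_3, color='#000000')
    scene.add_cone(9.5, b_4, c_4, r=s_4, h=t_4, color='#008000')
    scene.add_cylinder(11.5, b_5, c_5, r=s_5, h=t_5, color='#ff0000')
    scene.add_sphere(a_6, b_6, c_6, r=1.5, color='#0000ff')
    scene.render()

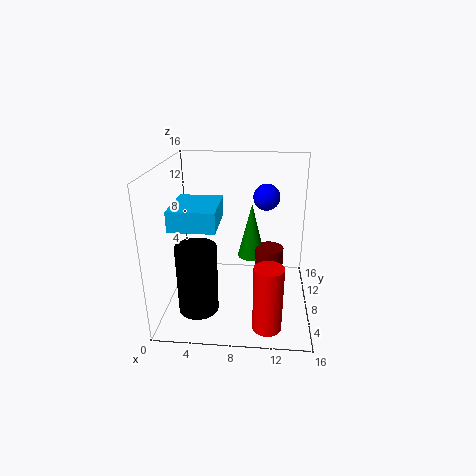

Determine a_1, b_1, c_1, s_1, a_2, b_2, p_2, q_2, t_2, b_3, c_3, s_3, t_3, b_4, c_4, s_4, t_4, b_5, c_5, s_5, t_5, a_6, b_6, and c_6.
a_1 = 11.5, b_1 = 7, c_1 = 2, s_1 = 1.5, a_2 = 2, b_2 = 2, p_2 = 4.5, q_2 = 5.5, t_2 = 2, b_3 = 2.5, c_3 = 2.5, s_3 = 2, t_3 = 7, b_4 = 8, c_4 = 6, s_4 = 1.5, t_4 = 6, b_5 = 2.5, c_5 = 0.5, s_5 = 1.5, t_5 = 7, a_6 = 11, b_6 = 10.5, c_6 = 12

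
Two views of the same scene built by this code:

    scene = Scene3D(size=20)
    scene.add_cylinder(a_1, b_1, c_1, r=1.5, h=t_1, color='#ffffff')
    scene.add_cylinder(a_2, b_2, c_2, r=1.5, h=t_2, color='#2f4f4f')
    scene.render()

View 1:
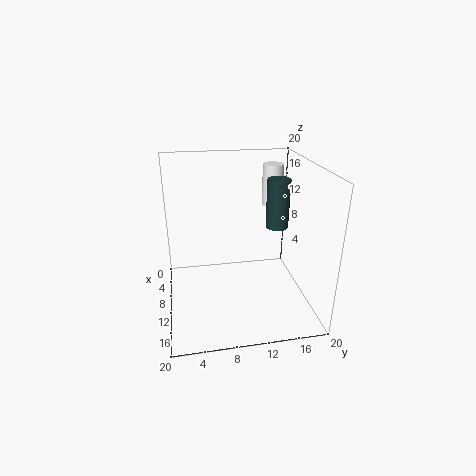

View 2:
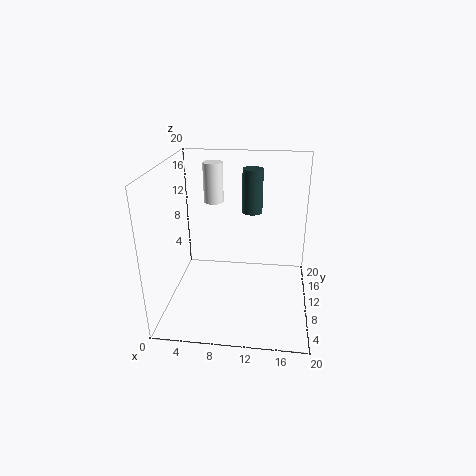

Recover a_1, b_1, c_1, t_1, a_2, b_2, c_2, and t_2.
a_1 = 5.5; b_1 = 16; c_1 = 13; t_1 = 6; a_2 = 11.5; b_2 = 15; c_2 = 12; t_2 = 6.5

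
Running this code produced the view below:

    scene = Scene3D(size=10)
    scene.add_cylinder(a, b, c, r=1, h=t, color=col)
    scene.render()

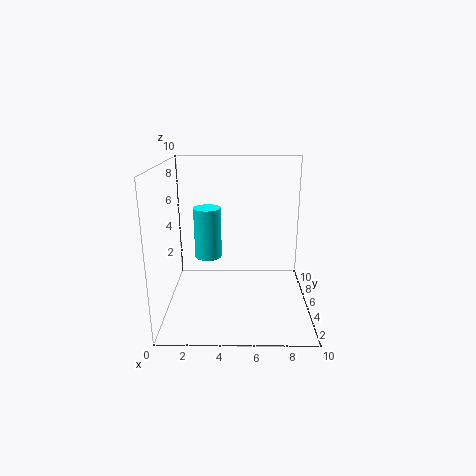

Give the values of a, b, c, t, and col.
a = 2.75
b = 6.5
c = 3
t = 3.75
col = 'cyan'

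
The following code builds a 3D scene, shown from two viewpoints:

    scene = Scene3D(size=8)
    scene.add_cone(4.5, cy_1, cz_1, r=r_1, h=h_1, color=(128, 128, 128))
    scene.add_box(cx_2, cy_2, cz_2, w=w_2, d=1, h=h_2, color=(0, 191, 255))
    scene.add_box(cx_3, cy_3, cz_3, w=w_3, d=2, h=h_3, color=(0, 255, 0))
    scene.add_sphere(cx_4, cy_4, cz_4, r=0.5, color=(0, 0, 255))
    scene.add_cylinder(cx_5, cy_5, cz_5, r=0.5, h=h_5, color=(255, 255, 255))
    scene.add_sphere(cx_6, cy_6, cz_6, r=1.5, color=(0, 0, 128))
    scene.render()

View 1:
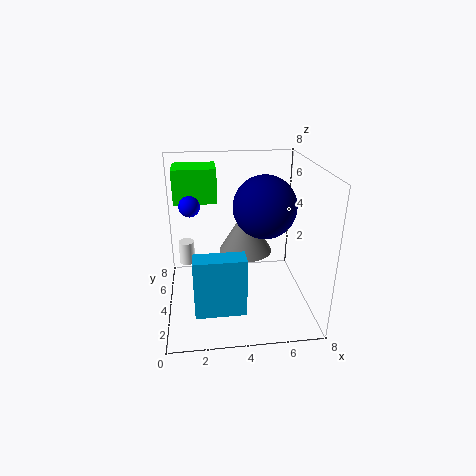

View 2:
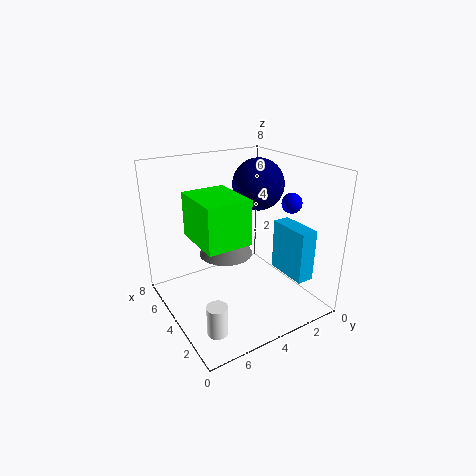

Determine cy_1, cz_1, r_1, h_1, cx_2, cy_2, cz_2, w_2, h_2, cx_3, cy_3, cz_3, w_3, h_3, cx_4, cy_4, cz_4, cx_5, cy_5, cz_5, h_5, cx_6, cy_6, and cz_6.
cy_1 = 4.5
cz_1 = 3
r_1 = 1.5
h_1 = 2.5
cx_2 = 1.5
cy_2 = 0.5
cz_2 = 1.5
w_2 = 2.5
h_2 = 3
cx_3 = 0.5
cy_3 = 5.5
cz_3 = 5.5
w_3 = 2.5
h_3 = 2
cx_4 = 1.5
cy_4 = 2.5
cz_4 = 6.5
cx_5 = 1
cy_5 = 7
cz_5 = 1
h_5 = 1.5
cx_6 = 5
cy_6 = 2
cz_6 = 6.5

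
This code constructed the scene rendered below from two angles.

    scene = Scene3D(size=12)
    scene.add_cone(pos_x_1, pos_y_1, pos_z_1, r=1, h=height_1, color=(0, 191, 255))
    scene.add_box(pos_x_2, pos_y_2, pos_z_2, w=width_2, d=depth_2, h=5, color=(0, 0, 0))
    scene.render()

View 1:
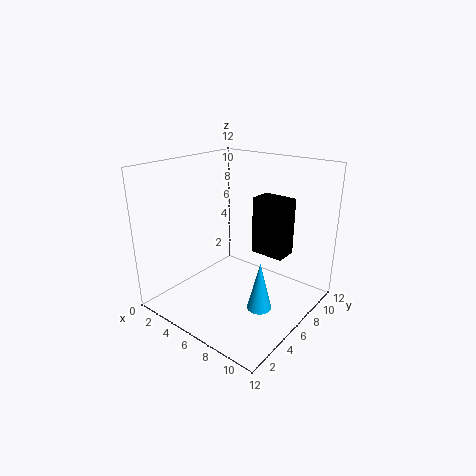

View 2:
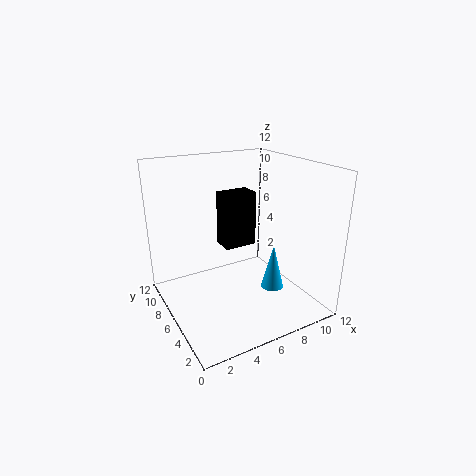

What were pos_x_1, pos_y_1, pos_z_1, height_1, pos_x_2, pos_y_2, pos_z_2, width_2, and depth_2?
pos_x_1 = 9, pos_y_1 = 5, pos_z_1 = 1, height_1 = 4, pos_x_2 = 6, pos_y_2 = 8, pos_z_2 = 4, width_2 = 3, depth_2 = 2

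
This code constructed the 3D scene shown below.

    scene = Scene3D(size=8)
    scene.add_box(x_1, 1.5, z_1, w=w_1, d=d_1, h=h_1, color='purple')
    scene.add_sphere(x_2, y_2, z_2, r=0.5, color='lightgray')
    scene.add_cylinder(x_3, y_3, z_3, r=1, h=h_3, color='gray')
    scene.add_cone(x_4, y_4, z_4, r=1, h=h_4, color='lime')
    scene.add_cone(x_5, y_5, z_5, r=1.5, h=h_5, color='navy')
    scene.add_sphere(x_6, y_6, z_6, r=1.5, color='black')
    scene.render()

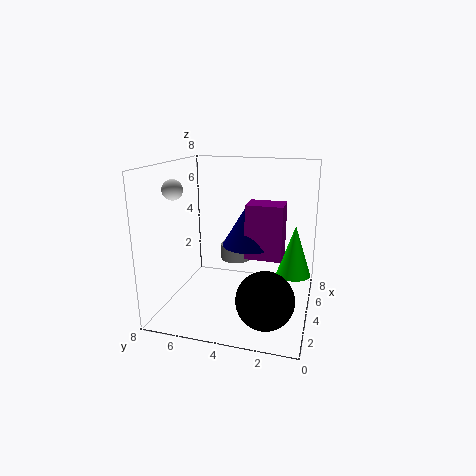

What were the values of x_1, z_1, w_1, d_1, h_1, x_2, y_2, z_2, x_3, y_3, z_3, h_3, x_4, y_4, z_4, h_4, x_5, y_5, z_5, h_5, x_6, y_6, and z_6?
x_1 = 3.5, z_1 = 3, w_1 = 1.5, d_1 = 2, h_1 = 3, x_2 = 1.5, y_2 = 6.5, z_2 = 7, x_3 = 7, y_3 = 5, z_3 = 1.5, h_3 = 1, x_4 = 5.5, y_4 = 1, z_4 = 1.5, h_4 = 3, x_5 = 4.5, y_5 = 3.5, z_5 = 3.5, h_5 = 2.5, x_6 = 2, y_6 = 2, z_6 = 1.5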